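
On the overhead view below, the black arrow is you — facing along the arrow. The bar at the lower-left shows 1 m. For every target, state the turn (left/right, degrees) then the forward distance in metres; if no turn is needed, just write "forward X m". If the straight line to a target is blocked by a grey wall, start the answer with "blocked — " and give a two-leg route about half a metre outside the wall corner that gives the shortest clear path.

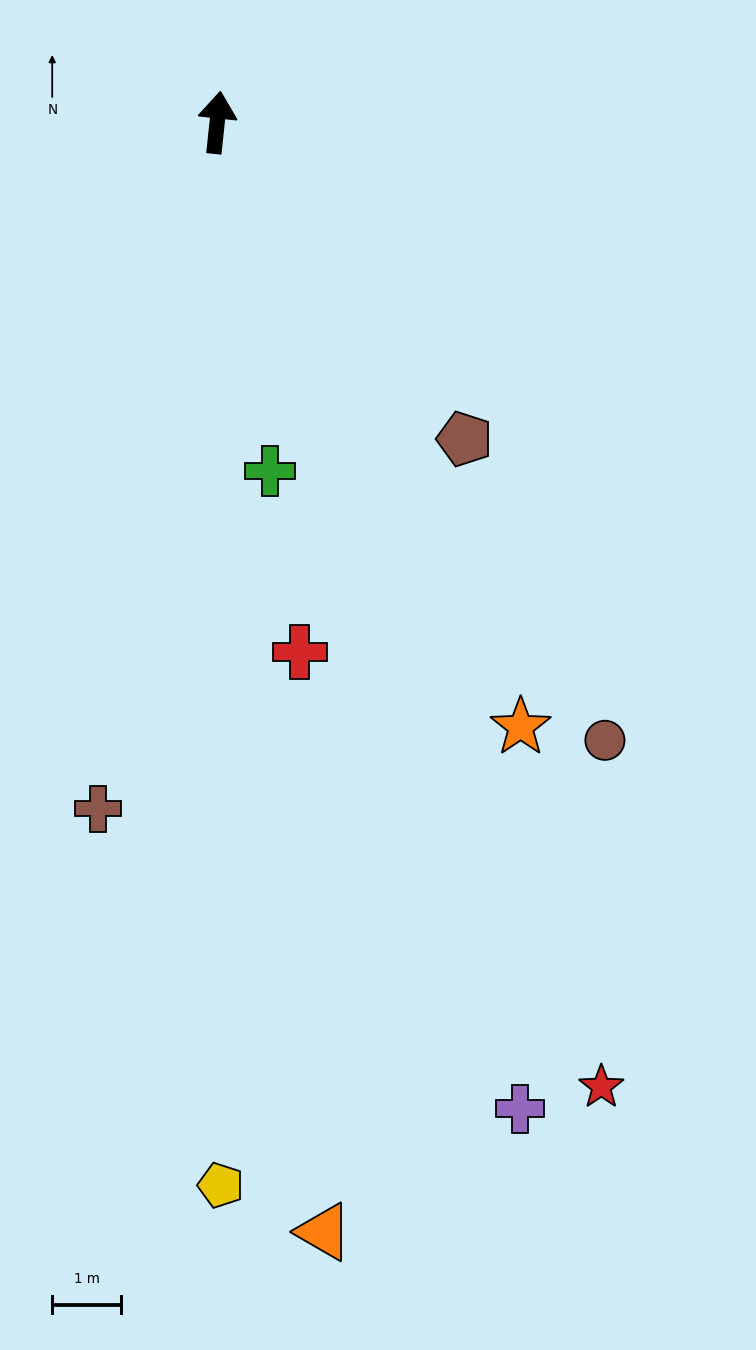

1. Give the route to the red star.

turn right 152°, forward 15.1 m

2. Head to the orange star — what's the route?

turn right 147°, forward 9.8 m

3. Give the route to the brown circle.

turn right 142°, forward 10.6 m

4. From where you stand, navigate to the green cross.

turn right 165°, forward 5.1 m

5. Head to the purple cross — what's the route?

turn right 157°, forward 15.0 m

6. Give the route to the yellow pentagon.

turn right 174°, forward 15.4 m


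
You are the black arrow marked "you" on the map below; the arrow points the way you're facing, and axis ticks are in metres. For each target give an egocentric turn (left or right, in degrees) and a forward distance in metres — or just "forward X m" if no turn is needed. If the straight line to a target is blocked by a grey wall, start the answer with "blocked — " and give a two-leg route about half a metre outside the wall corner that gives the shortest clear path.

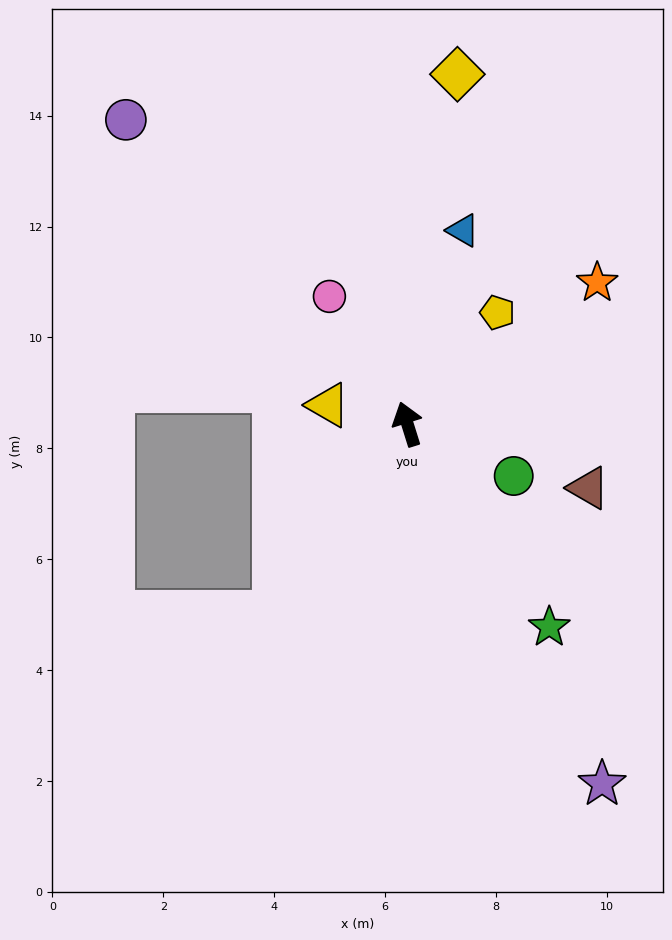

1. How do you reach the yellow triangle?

turn left 59°, forward 1.5 m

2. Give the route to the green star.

turn right 162°, forward 4.5 m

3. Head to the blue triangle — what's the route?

turn right 33°, forward 3.6 m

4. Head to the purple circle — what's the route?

turn left 25°, forward 7.5 m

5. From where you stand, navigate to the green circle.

turn right 133°, forward 2.1 m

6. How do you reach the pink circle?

turn left 14°, forward 2.7 m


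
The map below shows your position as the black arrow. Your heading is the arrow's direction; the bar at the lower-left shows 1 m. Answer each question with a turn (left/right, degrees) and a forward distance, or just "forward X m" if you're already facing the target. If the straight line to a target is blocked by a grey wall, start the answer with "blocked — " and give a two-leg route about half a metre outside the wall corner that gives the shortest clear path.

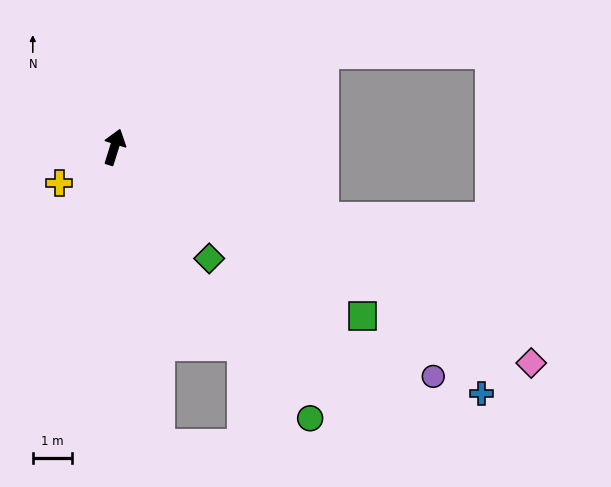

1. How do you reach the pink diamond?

turn right 100°, forward 12.0 m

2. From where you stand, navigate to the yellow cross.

turn left 141°, forward 1.7 m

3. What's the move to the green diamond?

turn right 122°, forward 3.7 m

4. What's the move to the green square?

turn right 107°, forward 7.7 m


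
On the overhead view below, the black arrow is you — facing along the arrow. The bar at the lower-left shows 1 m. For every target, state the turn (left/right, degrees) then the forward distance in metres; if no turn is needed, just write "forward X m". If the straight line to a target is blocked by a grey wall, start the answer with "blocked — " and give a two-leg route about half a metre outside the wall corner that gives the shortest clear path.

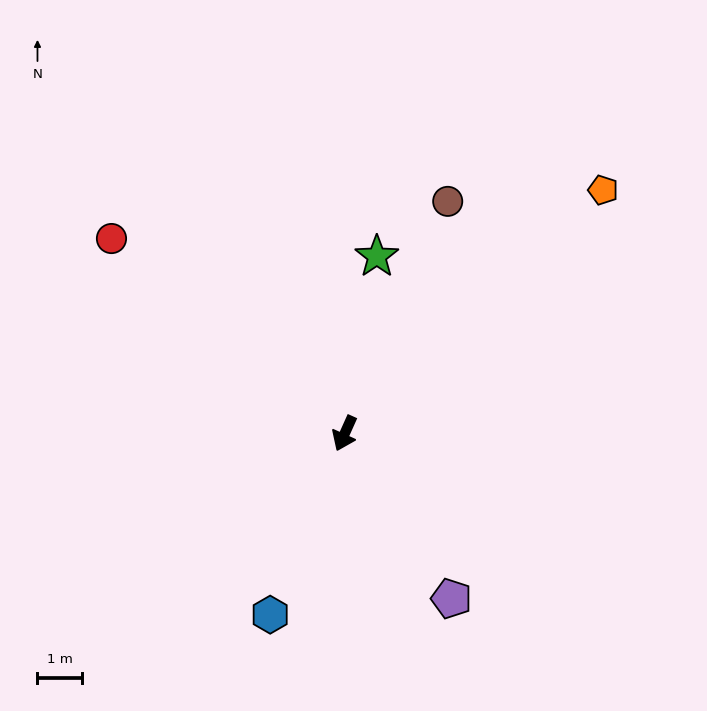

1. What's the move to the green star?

turn right 166°, forward 4.0 m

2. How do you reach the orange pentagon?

turn left 157°, forward 7.9 m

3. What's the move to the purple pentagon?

turn left 57°, forward 4.4 m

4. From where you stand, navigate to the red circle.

turn right 106°, forward 6.8 m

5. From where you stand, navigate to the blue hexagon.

forward 4.4 m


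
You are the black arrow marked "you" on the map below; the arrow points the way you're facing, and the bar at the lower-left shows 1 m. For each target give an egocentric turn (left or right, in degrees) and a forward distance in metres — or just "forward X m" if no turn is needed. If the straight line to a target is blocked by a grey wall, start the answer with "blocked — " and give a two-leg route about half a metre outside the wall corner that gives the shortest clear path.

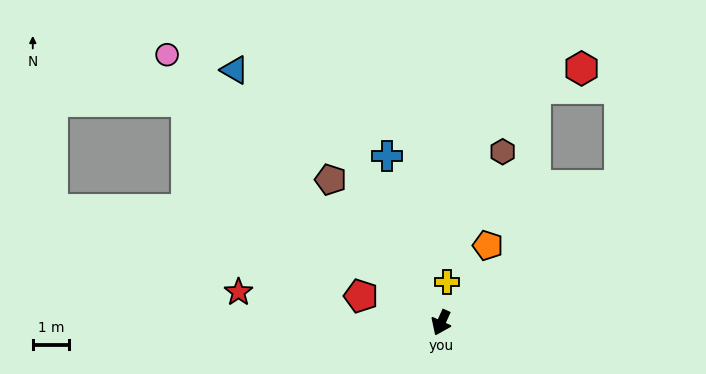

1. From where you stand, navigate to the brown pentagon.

turn right 118°, forward 5.0 m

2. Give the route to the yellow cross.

turn right 164°, forward 1.1 m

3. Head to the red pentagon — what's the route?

turn right 84°, forward 2.3 m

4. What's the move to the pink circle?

turn right 110°, forward 10.5 m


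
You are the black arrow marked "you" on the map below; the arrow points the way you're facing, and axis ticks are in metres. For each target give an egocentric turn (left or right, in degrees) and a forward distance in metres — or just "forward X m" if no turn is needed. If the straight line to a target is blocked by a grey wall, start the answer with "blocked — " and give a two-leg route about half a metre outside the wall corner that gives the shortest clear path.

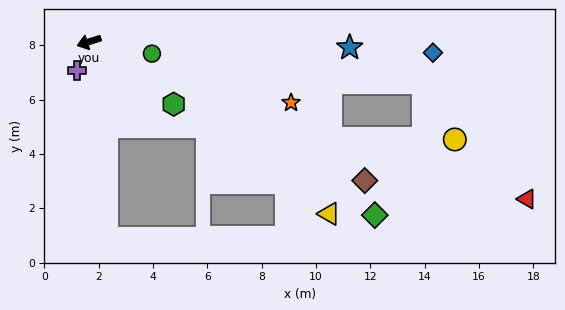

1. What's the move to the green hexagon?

turn left 126°, forward 3.9 m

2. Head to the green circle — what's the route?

turn left 151°, forward 2.4 m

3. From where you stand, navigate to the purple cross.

turn left 49°, forward 1.1 m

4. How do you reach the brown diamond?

turn left 135°, forward 11.4 m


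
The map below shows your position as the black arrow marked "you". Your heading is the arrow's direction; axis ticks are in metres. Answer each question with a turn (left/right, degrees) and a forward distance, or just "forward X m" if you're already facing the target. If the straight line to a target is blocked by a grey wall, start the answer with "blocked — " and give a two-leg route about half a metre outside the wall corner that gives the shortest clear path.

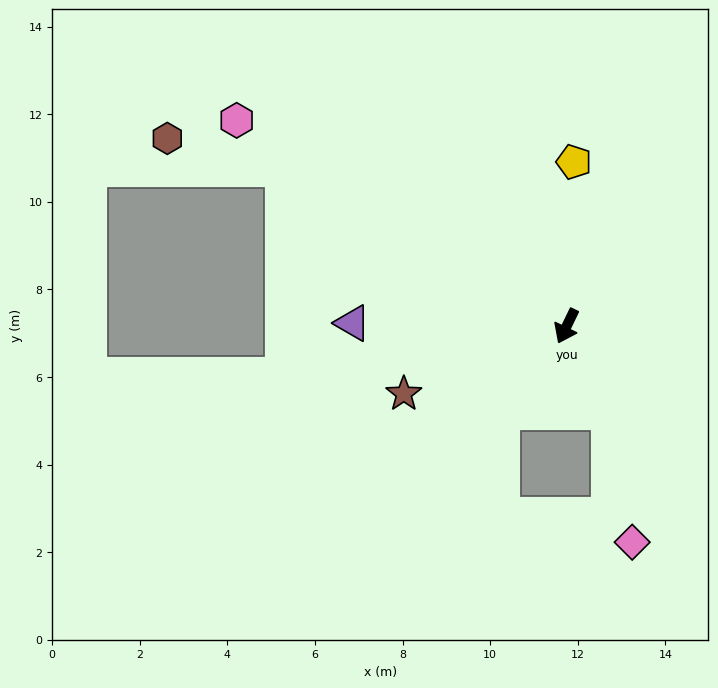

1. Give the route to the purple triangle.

turn right 65°, forward 4.9 m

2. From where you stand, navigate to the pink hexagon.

turn right 96°, forward 8.9 m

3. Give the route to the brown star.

turn right 42°, forward 4.0 m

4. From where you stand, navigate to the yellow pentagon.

turn right 157°, forward 3.8 m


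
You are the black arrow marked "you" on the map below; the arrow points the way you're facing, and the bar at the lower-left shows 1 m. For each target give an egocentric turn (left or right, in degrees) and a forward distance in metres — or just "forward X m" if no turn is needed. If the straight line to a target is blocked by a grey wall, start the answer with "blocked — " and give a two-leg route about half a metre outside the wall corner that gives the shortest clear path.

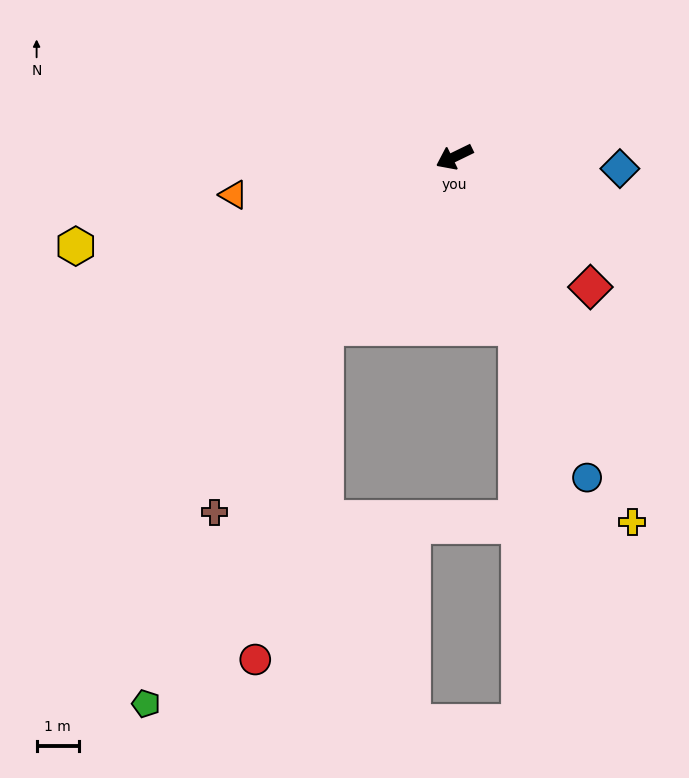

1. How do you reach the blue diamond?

turn left 150°, forward 3.9 m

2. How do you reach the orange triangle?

turn right 16°, forward 5.3 m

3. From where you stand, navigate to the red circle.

blocked — turn left 27°, forward 5.0 m, then turn left 25°, forward 8.0 m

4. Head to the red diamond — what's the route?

turn left 110°, forward 4.4 m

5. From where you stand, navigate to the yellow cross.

turn left 90°, forward 9.6 m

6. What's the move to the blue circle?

turn left 87°, forward 8.2 m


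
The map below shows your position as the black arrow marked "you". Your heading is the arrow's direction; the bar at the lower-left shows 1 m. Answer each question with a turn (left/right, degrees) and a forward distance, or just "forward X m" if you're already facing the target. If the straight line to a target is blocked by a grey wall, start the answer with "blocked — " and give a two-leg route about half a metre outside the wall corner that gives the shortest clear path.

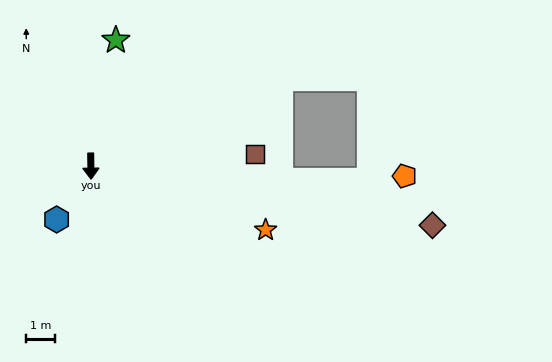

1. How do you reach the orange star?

turn left 69°, forward 6.4 m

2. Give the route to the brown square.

turn left 93°, forward 5.7 m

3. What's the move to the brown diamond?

turn left 79°, forward 12.0 m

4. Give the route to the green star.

turn left 168°, forward 4.4 m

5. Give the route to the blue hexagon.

turn right 34°, forward 2.2 m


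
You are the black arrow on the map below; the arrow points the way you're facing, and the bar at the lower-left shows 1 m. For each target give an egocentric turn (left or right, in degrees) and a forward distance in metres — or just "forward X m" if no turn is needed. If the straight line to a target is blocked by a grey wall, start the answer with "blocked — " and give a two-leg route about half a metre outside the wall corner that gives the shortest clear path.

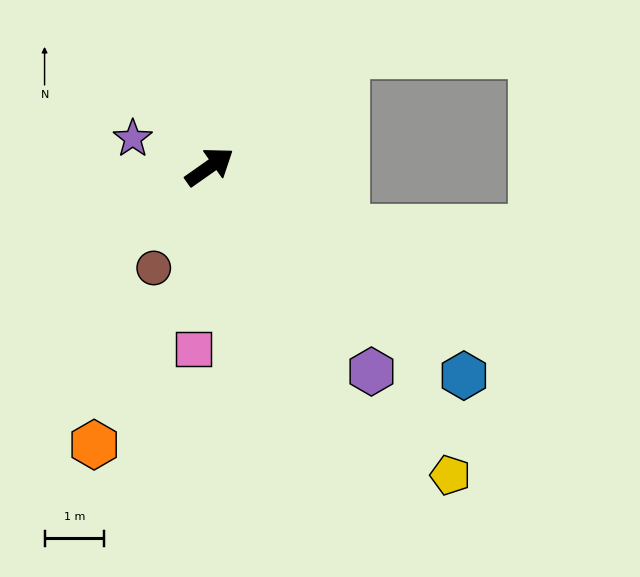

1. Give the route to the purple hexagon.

turn right 87°, forward 4.4 m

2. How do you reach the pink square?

turn right 130°, forward 3.1 m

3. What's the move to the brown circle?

turn right 154°, forward 1.9 m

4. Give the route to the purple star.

turn left 125°, forward 1.4 m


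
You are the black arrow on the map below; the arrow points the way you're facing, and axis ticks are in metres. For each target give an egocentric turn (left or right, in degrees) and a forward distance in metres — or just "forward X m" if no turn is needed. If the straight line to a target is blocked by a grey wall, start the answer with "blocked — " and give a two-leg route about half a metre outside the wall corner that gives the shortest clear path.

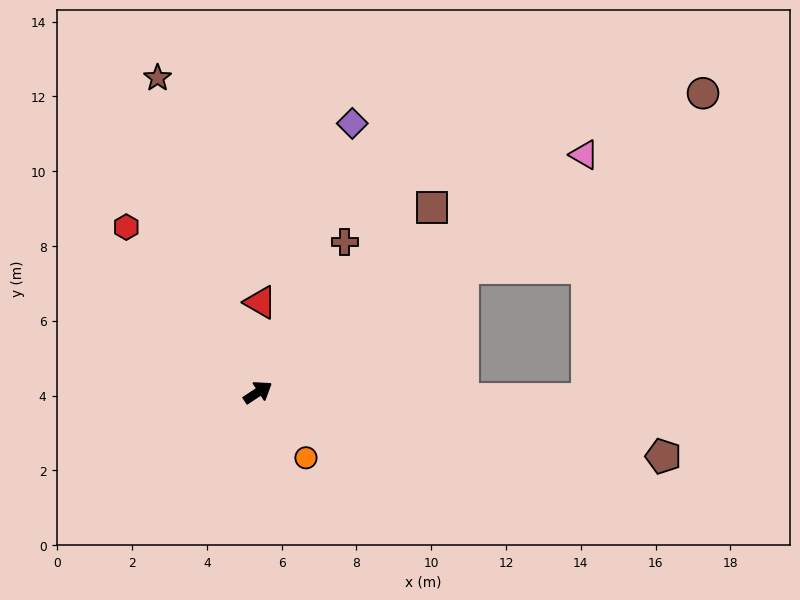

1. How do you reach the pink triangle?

turn left 3°, forward 10.8 m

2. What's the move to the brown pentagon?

turn right 42°, forward 11.0 m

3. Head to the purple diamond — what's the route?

turn left 37°, forward 7.6 m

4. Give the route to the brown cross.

turn left 27°, forward 4.6 m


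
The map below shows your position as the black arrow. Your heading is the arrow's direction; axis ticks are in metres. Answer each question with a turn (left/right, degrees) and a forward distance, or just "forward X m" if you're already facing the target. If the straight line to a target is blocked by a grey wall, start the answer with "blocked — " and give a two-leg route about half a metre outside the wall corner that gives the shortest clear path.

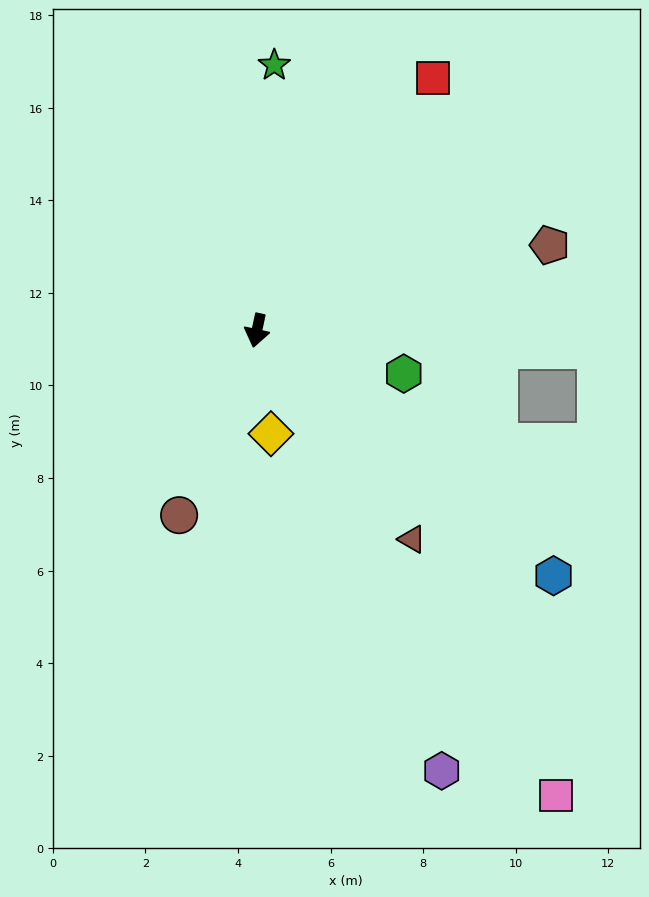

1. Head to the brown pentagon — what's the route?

turn left 118°, forward 6.6 m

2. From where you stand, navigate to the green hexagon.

turn left 86°, forward 3.3 m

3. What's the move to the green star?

turn right 172°, forward 5.7 m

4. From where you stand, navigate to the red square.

turn left 157°, forward 6.6 m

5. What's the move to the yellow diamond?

turn left 20°, forward 2.3 m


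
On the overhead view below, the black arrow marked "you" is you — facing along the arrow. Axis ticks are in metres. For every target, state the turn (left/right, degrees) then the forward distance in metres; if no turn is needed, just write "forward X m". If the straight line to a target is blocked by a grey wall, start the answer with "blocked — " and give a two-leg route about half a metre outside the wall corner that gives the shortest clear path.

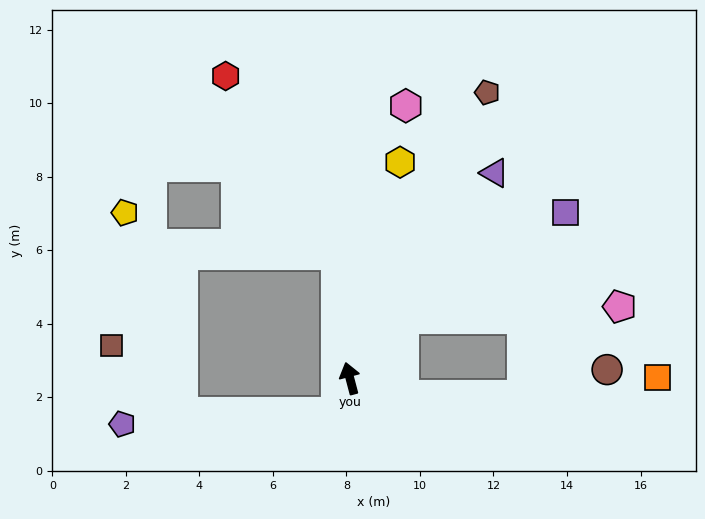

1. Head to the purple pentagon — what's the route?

blocked — turn left 144°, forward 1.0 m, then turn right 66°, forward 5.8 m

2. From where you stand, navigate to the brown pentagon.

turn right 40°, forward 8.6 m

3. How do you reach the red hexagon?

blocked — turn right 9°, forward 3.4 m, then turn left 26°, forward 5.7 m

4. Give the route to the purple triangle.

turn right 50°, forward 6.8 m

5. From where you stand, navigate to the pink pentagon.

blocked — turn right 56°, forward 2.2 m, then turn right 46°, forward 5.9 m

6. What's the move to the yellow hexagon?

turn right 28°, forward 6.0 m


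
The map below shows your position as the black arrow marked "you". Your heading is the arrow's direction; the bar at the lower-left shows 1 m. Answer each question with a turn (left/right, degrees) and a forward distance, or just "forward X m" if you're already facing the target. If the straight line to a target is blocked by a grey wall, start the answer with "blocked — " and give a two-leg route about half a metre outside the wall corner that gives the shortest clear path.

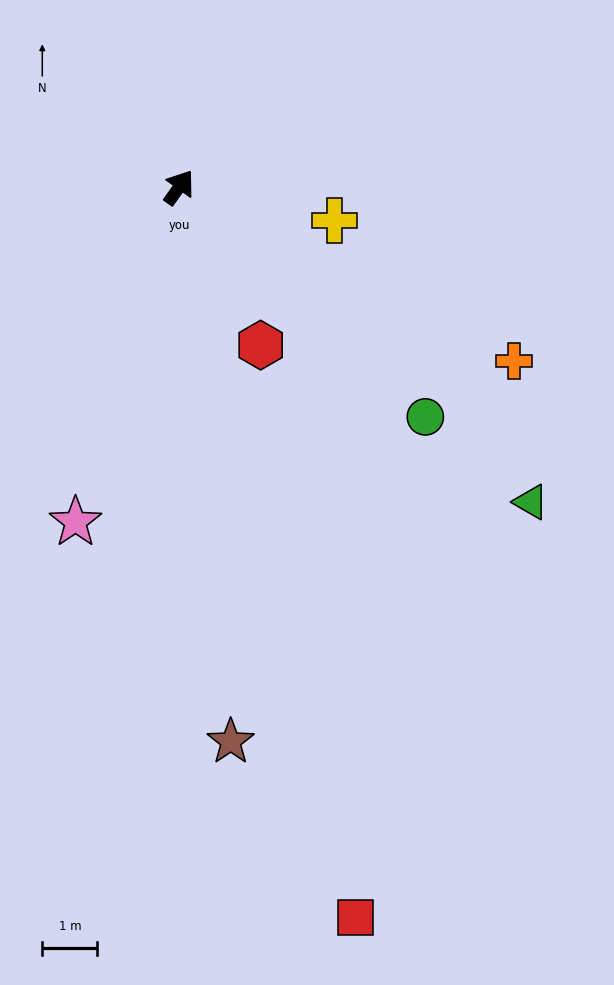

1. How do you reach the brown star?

turn right 139°, forward 10.1 m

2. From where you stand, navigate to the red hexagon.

turn right 117°, forward 3.2 m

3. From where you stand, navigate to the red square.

turn right 131°, forward 13.6 m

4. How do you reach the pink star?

turn right 162°, forward 6.4 m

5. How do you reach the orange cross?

turn right 82°, forward 6.9 m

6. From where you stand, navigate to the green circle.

turn right 98°, forward 6.1 m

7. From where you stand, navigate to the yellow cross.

turn right 67°, forward 2.9 m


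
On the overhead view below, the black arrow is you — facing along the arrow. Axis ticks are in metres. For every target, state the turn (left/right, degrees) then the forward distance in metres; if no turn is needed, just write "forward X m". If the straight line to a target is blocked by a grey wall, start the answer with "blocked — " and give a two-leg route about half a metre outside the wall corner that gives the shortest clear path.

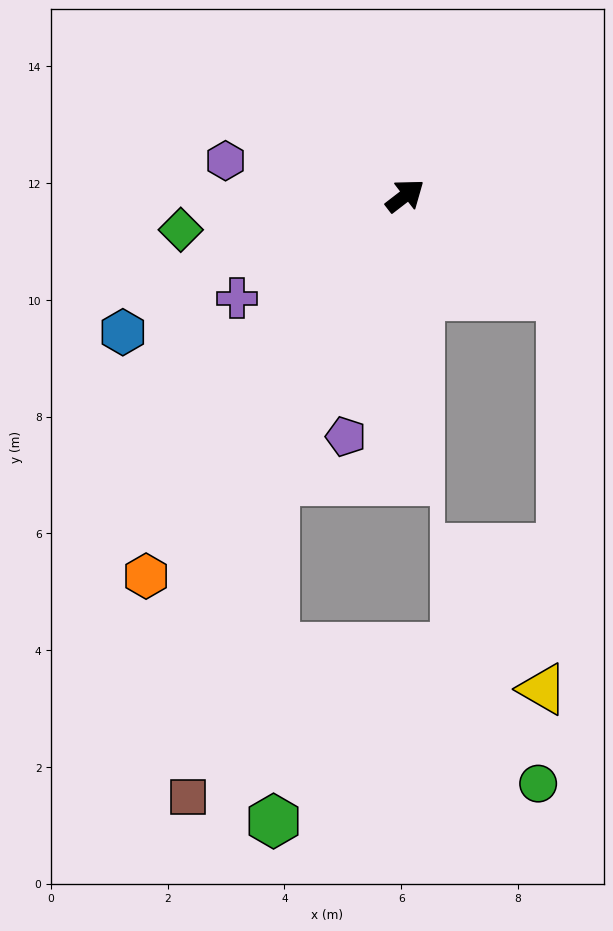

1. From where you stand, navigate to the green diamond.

turn left 151°, forward 3.9 m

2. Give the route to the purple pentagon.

turn right 141°, forward 4.3 m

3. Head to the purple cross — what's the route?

turn left 174°, forward 3.4 m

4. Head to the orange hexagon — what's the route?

turn right 162°, forward 7.9 m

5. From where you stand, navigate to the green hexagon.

blocked — turn right 152°, forward 5.4 m, then turn left 24°, forward 5.8 m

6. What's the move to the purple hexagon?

turn left 131°, forward 3.1 m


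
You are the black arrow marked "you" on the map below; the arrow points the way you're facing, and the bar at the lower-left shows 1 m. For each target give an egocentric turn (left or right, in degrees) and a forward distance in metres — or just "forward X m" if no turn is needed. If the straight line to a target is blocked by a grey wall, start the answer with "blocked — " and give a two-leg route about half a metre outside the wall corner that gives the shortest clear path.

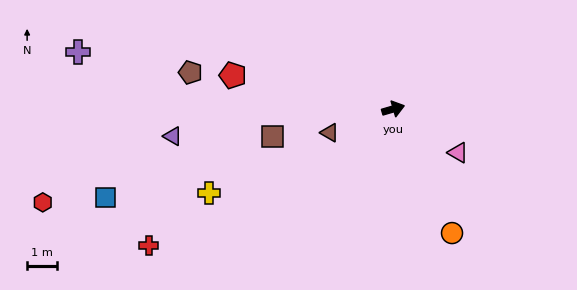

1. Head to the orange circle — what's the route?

turn right 81°, forward 4.6 m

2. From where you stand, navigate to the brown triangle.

turn right 176°, forward 2.3 m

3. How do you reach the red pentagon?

turn left 152°, forward 5.4 m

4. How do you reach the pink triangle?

turn right 50°, forward 2.6 m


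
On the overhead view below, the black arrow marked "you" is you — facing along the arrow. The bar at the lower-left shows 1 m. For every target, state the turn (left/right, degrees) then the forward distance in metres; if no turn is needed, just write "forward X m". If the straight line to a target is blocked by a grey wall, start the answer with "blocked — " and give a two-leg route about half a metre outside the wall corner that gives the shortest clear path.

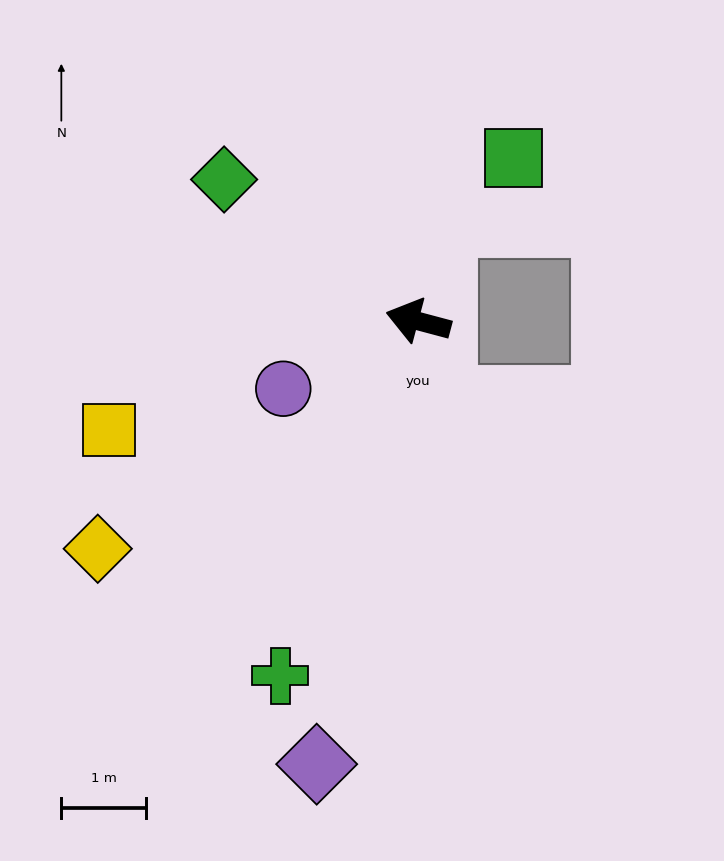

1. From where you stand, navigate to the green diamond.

turn right 21°, forward 2.8 m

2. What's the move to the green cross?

turn left 84°, forward 4.5 m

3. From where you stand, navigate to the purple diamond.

turn left 92°, forward 5.4 m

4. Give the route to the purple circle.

turn left 41°, forward 1.8 m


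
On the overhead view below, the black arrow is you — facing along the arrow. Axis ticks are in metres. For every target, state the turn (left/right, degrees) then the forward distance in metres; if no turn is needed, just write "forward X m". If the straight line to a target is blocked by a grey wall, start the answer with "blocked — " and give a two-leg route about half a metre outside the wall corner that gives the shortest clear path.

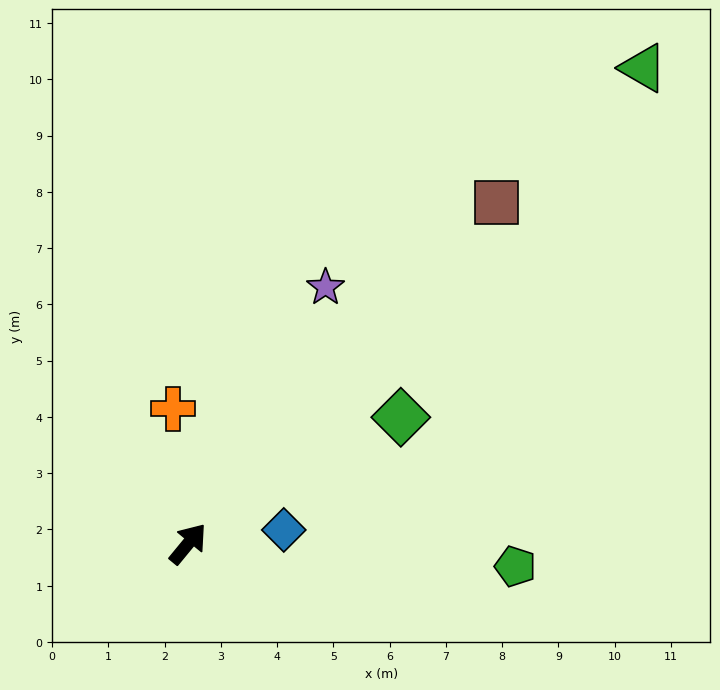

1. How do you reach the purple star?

turn left 11°, forward 5.2 m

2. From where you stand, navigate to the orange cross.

turn left 46°, forward 2.4 m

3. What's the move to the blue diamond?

turn right 42°, forward 1.7 m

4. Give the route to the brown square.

turn right 3°, forward 8.2 m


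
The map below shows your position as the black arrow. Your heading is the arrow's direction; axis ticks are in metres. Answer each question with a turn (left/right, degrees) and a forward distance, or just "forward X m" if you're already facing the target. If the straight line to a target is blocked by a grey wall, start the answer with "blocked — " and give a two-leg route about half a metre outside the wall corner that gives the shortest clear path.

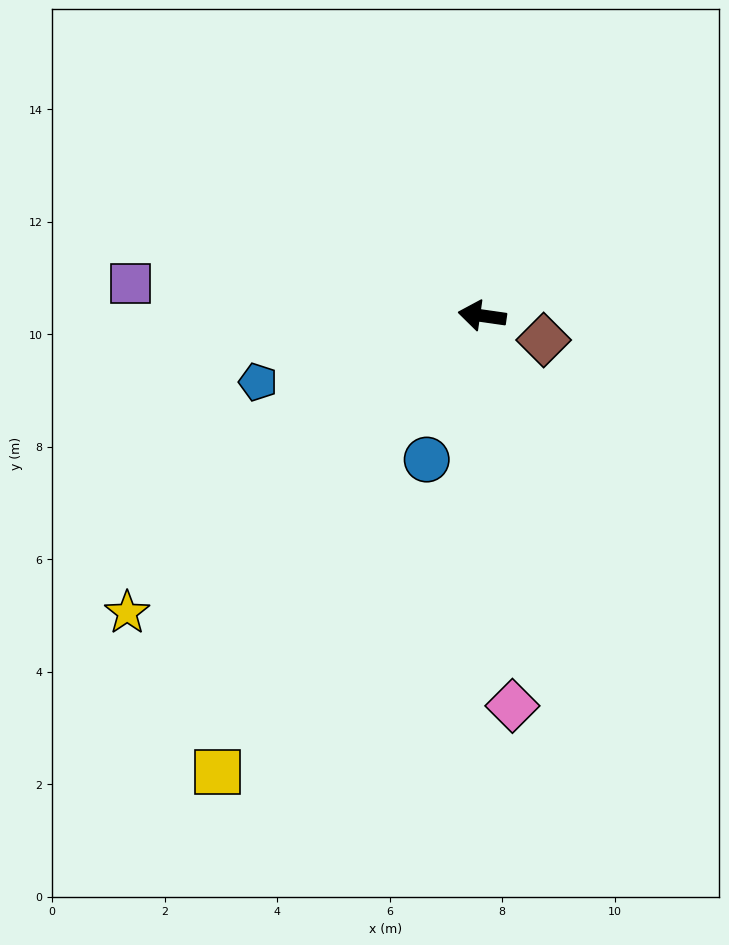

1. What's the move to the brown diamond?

turn left 167°, forward 1.2 m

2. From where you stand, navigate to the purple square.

turn left 3°, forward 6.3 m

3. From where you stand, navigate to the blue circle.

turn left 77°, forward 2.7 m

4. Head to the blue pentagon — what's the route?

turn left 25°, forward 4.2 m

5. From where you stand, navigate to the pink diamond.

turn left 103°, forward 7.0 m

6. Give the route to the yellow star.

turn left 48°, forward 8.2 m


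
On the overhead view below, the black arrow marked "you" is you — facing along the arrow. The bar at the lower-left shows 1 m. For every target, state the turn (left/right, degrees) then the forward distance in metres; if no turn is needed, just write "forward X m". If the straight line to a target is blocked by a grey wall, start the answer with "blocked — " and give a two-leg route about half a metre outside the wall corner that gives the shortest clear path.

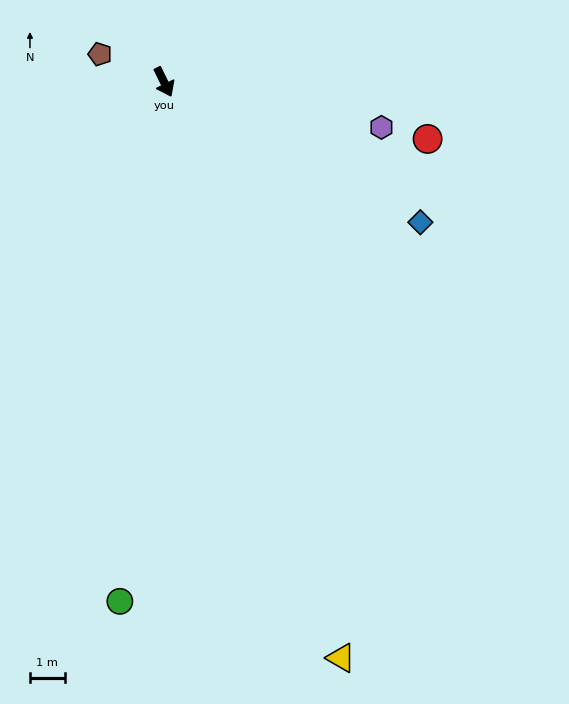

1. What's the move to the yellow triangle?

turn right 9°, forward 17.3 m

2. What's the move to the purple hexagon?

turn left 52°, forward 6.4 m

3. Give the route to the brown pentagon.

turn right 140°, forward 2.0 m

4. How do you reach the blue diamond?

turn left 35°, forward 8.4 m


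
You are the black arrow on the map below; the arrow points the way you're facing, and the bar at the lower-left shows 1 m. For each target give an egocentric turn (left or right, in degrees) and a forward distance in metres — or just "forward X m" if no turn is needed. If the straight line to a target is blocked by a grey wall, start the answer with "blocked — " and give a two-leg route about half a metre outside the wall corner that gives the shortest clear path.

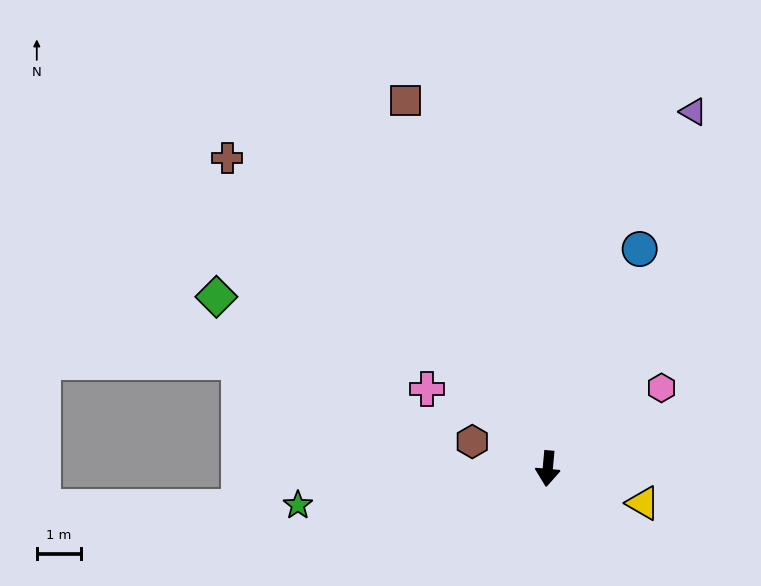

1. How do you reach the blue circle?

turn left 162°, forward 5.4 m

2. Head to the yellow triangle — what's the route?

turn left 75°, forward 2.3 m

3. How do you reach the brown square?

turn right 154°, forward 9.0 m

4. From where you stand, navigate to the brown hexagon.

turn right 105°, forward 1.8 m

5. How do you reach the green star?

turn right 77°, forward 5.8 m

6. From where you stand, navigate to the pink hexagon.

turn left 130°, forward 3.2 m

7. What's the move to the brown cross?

turn right 129°, forward 10.2 m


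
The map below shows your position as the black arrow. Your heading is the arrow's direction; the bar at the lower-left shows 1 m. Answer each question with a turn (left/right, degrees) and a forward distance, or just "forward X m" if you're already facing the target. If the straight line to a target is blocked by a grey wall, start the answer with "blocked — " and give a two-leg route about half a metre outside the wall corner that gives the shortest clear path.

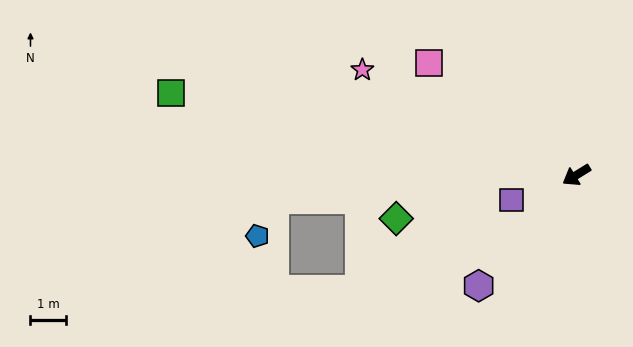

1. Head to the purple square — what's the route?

turn right 11°, forward 2.0 m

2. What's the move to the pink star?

turn right 58°, forward 6.8 m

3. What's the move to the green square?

turn right 43°, forward 11.8 m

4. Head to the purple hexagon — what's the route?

turn left 17°, forward 4.2 m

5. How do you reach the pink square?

turn right 69°, forward 5.3 m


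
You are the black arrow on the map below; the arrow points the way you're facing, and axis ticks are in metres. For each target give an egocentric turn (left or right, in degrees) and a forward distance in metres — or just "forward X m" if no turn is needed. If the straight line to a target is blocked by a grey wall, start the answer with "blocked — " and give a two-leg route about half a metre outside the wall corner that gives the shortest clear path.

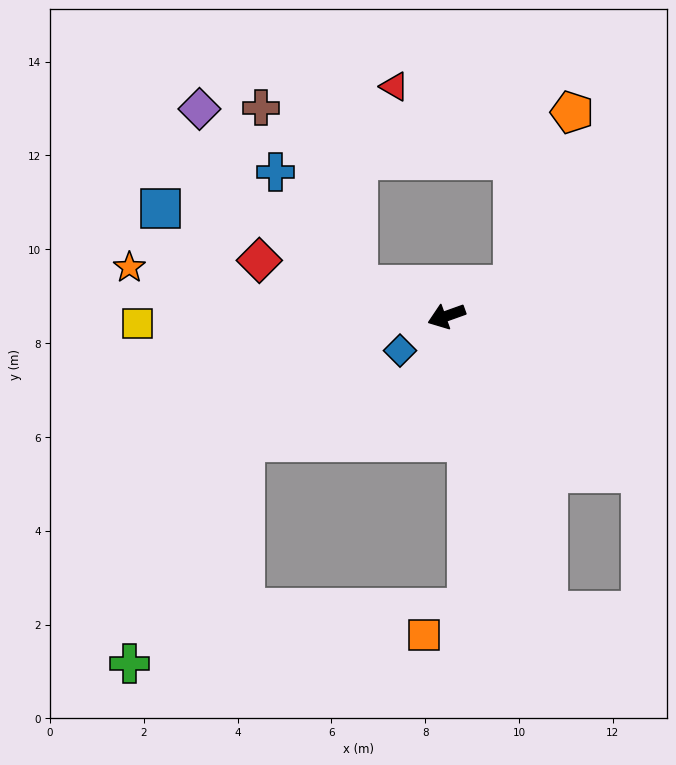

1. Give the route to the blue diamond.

turn left 17°, forward 1.2 m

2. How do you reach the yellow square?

turn right 18°, forward 6.6 m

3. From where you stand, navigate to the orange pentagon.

blocked — turn right 175°, forward 1.6 m, then turn left 46°, forward 3.9 m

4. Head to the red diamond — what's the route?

turn right 36°, forward 4.2 m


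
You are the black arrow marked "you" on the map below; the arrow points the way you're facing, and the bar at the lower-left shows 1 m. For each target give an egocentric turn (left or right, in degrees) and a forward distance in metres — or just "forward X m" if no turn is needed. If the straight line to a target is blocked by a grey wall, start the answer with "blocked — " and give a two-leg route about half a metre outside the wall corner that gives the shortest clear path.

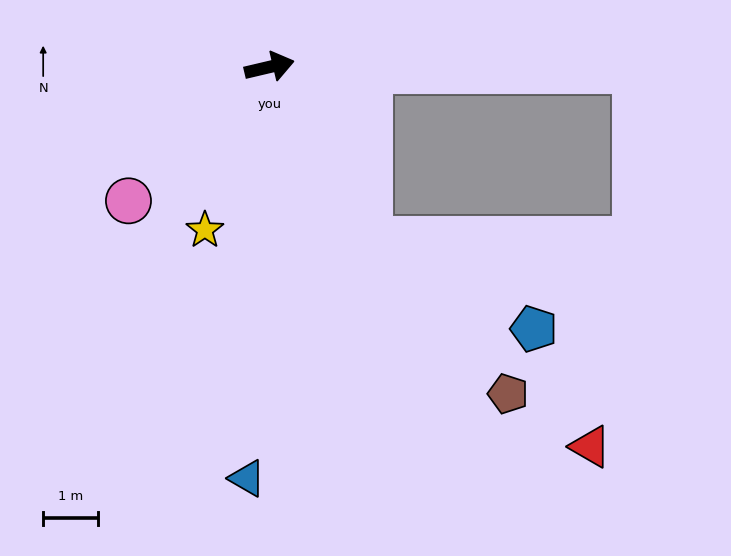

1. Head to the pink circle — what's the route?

turn right 150°, forward 3.6 m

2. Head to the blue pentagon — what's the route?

blocked — turn right 73°, forward 3.6 m, then turn left 31°, forward 3.4 m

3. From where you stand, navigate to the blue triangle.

turn right 106°, forward 7.5 m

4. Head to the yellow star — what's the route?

turn right 125°, forward 3.2 m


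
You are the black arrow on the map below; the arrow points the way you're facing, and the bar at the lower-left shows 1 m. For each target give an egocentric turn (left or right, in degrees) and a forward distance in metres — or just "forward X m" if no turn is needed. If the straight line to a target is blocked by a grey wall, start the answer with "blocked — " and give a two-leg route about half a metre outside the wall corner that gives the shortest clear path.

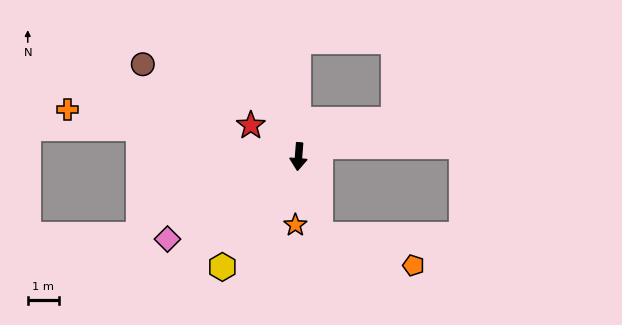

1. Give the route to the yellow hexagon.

turn right 30°, forward 4.3 m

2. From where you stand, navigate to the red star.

turn right 119°, forward 1.8 m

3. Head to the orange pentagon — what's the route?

blocked — turn left 20°, forward 2.6 m, then turn left 56°, forward 3.2 m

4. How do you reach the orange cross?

turn right 97°, forward 7.6 m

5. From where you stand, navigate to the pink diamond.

turn right 53°, forward 5.0 m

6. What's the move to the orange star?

forward 2.2 m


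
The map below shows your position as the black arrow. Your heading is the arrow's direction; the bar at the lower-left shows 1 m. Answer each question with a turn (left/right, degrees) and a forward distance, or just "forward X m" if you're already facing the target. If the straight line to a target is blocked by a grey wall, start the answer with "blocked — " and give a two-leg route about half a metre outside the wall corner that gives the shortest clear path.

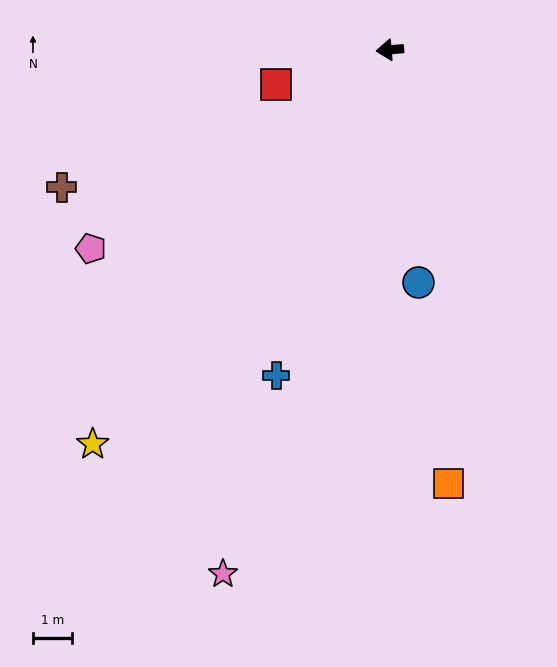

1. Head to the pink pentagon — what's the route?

turn left 29°, forward 9.2 m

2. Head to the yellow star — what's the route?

turn left 48°, forward 12.7 m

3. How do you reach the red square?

turn left 12°, forward 3.1 m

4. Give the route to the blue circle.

turn left 92°, forward 6.0 m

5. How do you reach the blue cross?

turn left 66°, forward 8.8 m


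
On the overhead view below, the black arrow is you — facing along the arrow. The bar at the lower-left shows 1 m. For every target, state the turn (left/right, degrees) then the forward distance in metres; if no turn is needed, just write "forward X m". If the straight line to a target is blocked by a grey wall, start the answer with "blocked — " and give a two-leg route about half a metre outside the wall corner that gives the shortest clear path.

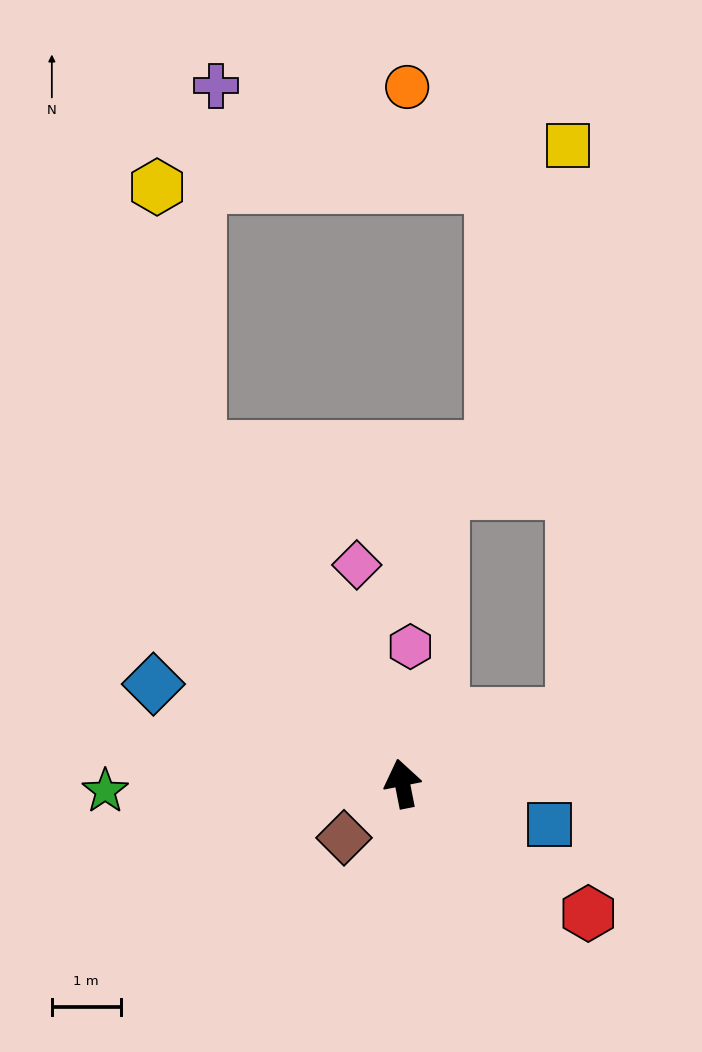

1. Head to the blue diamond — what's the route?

turn left 57°, forward 3.9 m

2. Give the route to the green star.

turn left 80°, forward 4.3 m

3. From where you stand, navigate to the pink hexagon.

turn right 15°, forward 2.0 m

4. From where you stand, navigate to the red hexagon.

turn right 136°, forward 3.3 m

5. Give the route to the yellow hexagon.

blocked — turn left 20°, forward 5.7 m, then turn right 22°, forward 3.9 m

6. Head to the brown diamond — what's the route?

turn left 122°, forward 1.2 m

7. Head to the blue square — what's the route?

turn right 117°, forward 2.2 m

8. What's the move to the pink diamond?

forward 3.2 m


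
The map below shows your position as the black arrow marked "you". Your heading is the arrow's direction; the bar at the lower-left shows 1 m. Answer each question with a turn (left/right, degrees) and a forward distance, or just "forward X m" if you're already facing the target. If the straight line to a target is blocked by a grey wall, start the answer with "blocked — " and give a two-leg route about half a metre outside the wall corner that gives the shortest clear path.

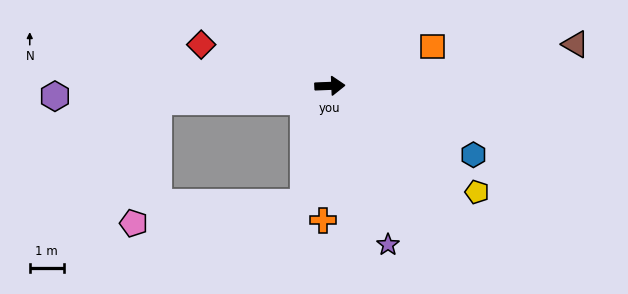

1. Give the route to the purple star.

turn right 72°, forward 5.0 m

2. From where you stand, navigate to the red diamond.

turn left 160°, forward 4.0 m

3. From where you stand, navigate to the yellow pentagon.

turn right 38°, forward 5.3 m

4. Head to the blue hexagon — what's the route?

turn right 28°, forward 4.7 m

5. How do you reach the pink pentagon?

blocked — turn right 105°, forward 3.5 m, then turn right 70°, forward 5.0 m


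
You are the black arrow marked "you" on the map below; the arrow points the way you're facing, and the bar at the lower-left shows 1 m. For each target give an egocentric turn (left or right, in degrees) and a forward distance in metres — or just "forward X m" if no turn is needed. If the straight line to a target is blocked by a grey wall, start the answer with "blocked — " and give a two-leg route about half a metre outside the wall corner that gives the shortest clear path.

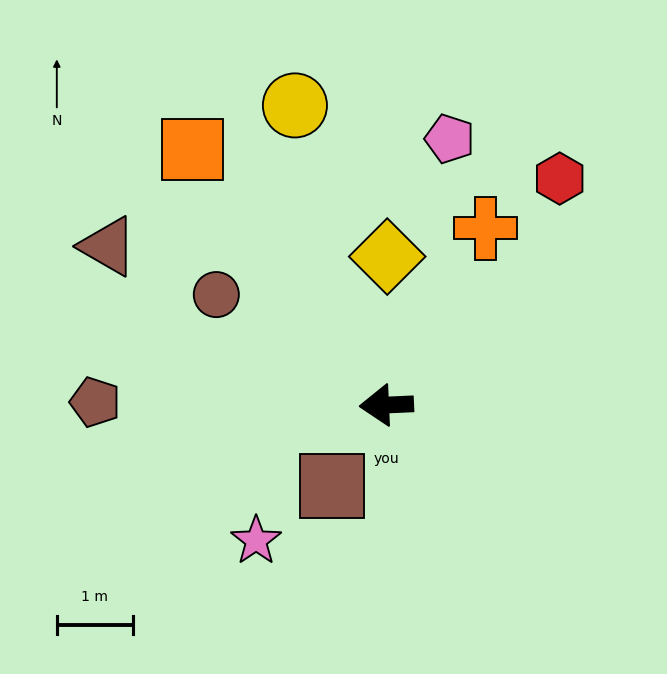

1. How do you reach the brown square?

turn left 53°, forward 1.3 m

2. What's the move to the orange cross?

turn right 122°, forward 2.7 m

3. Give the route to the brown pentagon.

turn right 3°, forward 3.8 m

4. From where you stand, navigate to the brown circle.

turn right 36°, forward 2.7 m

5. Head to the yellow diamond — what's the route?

turn right 93°, forward 2.0 m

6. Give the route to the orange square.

turn right 55°, forward 4.2 m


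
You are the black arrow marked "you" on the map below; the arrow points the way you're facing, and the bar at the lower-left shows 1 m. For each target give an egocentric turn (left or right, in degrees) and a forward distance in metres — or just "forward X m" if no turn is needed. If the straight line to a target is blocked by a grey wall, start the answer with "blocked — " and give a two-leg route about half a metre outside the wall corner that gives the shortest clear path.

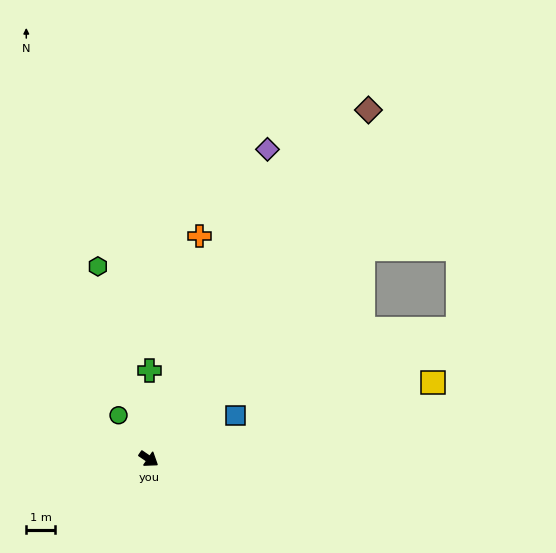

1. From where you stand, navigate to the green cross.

turn left 124°, forward 3.1 m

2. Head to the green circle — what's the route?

turn left 159°, forward 1.8 m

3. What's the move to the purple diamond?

turn left 103°, forward 11.5 m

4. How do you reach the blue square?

turn left 61°, forward 3.4 m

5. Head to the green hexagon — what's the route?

turn left 139°, forward 6.9 m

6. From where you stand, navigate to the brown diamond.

turn left 92°, forward 14.4 m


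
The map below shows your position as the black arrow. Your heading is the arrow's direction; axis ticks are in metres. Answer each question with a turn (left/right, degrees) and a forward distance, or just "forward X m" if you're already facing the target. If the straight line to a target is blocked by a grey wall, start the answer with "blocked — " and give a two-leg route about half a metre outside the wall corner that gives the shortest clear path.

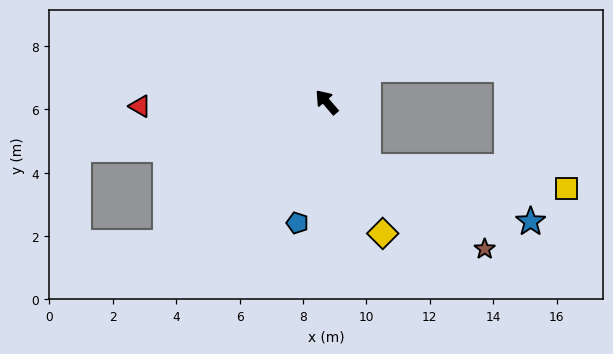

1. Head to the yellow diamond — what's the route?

turn left 162°, forward 4.5 m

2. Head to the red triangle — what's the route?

turn left 51°, forward 5.9 m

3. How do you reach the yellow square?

blocked — turn left 172°, forward 2.4 m, then turn left 51°, forward 6.3 m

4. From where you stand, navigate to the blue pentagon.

turn left 126°, forward 3.9 m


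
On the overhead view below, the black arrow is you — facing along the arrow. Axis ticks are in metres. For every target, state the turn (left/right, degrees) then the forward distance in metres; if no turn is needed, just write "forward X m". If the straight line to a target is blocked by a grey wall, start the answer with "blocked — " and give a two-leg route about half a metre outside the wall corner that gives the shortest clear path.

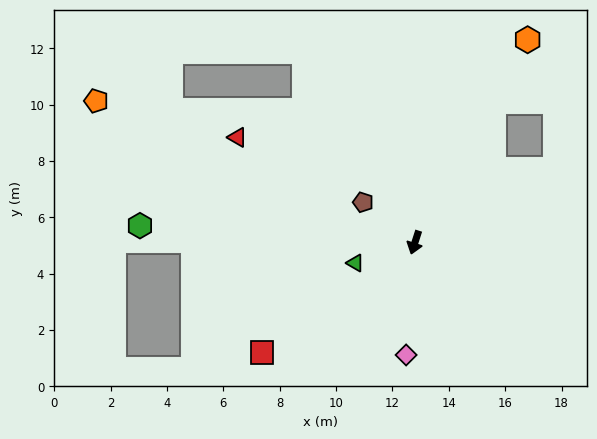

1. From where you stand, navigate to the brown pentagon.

turn right 110°, forward 2.3 m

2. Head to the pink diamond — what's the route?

turn left 13°, forward 4.0 m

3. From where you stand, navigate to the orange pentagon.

turn right 96°, forward 12.4 m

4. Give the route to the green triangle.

turn right 53°, forward 2.2 m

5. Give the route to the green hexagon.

turn right 76°, forward 9.8 m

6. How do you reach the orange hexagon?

turn left 169°, forward 8.2 m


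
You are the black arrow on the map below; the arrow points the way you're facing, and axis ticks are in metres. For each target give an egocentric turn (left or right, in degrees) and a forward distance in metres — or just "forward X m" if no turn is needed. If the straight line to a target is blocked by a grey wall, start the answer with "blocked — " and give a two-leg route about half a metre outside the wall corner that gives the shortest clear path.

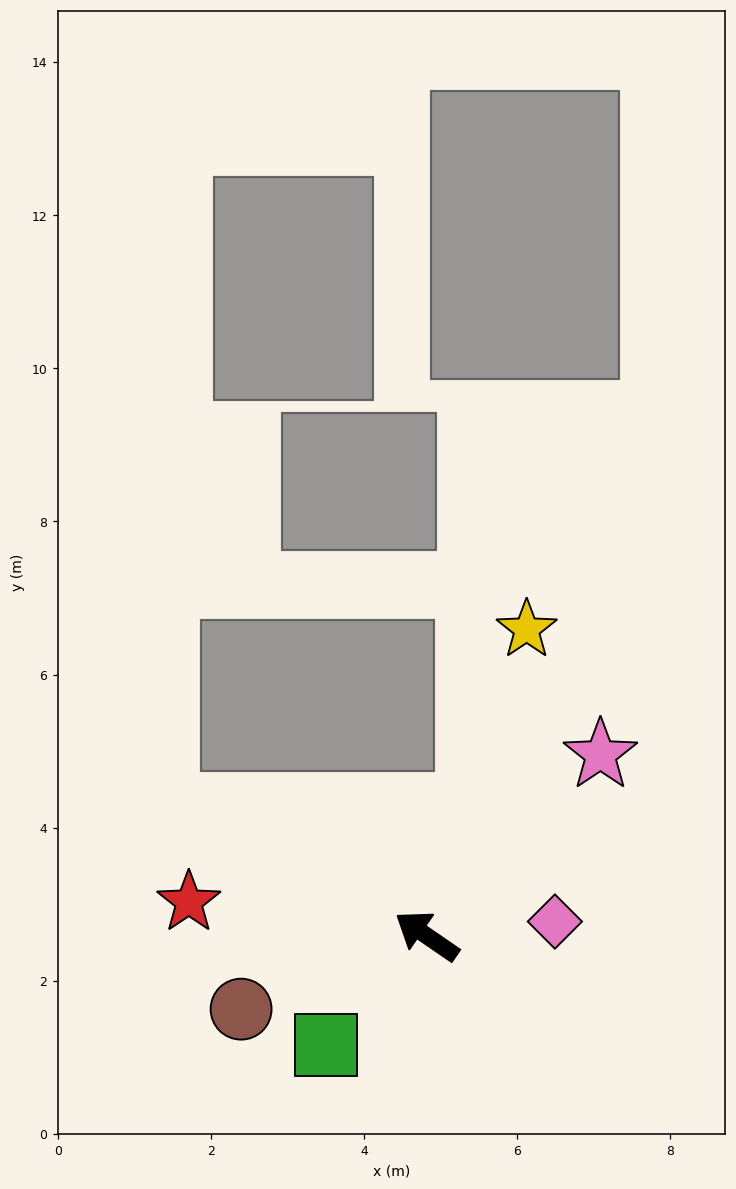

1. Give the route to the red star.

turn left 26°, forward 3.1 m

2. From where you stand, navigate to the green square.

turn left 82°, forward 1.9 m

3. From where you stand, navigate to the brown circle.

turn left 56°, forward 2.6 m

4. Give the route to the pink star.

turn right 99°, forward 3.3 m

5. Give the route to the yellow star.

turn right 74°, forward 4.2 m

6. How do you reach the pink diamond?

turn right 139°, forward 1.7 m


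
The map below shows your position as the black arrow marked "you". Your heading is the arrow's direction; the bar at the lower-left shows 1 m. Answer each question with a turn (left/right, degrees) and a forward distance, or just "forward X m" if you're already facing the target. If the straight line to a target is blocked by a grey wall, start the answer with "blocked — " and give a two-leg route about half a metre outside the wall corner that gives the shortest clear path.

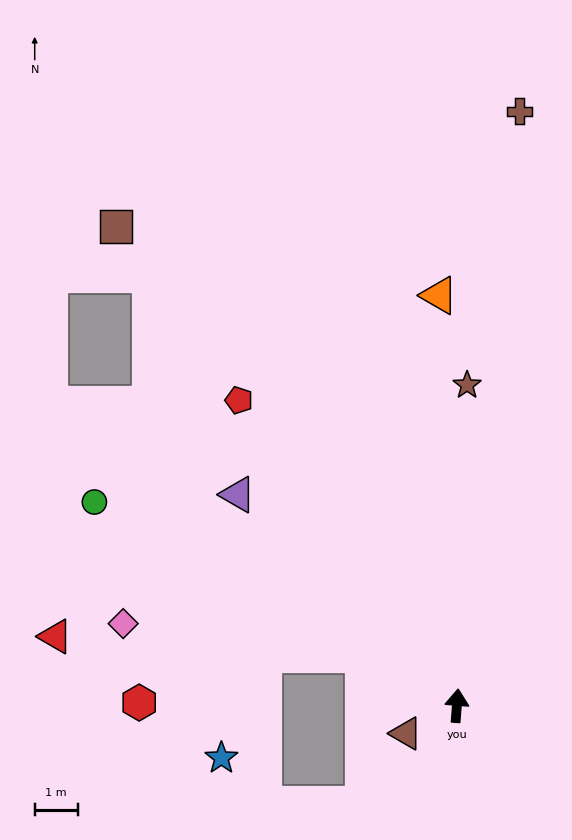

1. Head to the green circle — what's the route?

turn left 65°, forward 9.7 m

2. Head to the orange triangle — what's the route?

turn left 7°, forward 9.6 m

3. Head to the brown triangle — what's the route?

turn left 123°, forward 1.4 m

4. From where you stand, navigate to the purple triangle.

turn left 50°, forward 7.1 m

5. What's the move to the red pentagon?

turn left 40°, forward 8.8 m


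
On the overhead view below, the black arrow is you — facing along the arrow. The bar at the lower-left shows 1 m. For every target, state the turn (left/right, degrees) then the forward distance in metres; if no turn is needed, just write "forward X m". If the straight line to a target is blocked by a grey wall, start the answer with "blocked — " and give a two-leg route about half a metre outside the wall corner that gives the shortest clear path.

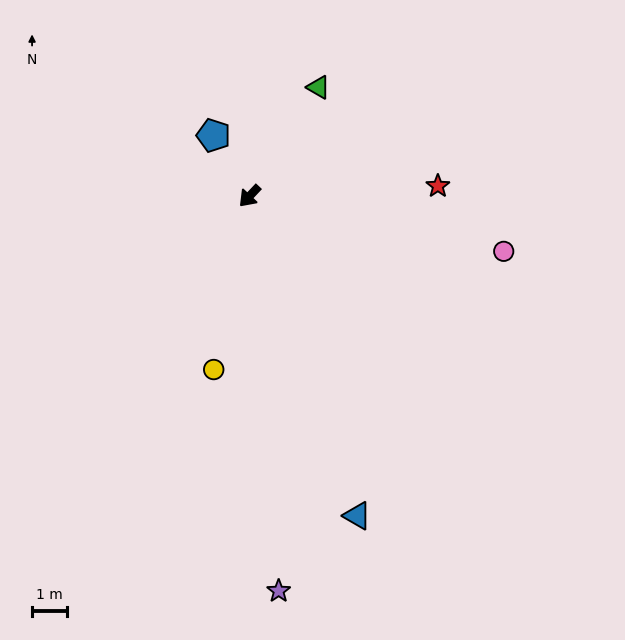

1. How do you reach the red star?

turn left 136°, forward 5.4 m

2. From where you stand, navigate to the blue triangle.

turn left 62°, forward 9.6 m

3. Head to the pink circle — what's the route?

turn left 121°, forward 7.4 m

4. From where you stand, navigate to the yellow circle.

turn left 32°, forward 5.1 m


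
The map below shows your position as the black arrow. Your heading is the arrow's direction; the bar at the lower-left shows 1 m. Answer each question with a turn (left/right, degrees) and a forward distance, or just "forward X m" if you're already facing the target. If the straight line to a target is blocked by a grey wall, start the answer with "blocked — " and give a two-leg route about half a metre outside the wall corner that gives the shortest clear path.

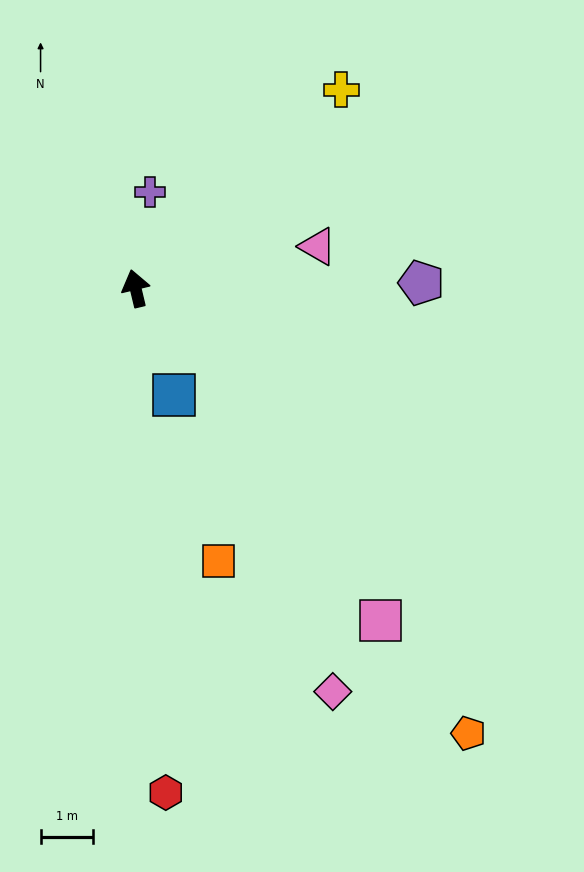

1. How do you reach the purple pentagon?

turn right 102°, forward 5.5 m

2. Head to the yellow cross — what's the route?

turn right 59°, forward 5.5 m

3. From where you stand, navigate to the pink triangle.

turn right 90°, forward 3.6 m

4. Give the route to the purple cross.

turn right 22°, forward 1.9 m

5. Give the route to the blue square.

turn right 174°, forward 2.2 m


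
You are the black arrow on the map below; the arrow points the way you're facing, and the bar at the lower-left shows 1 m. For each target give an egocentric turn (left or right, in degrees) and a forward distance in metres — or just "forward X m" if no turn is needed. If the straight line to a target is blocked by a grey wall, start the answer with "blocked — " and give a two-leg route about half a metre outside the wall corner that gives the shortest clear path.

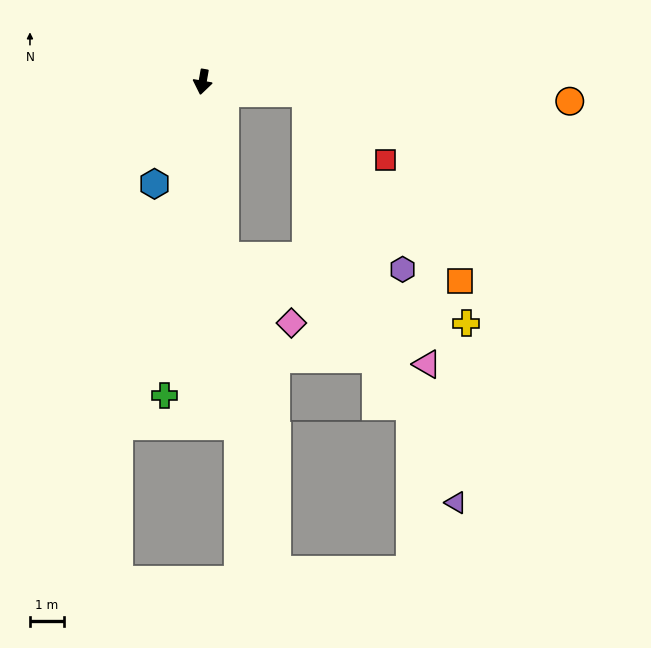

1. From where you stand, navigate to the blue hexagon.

turn right 15°, forward 3.3 m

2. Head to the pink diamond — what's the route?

blocked — turn left 17°, forward 5.2 m, then turn left 38°, forward 2.8 m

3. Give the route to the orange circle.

turn left 97°, forward 10.8 m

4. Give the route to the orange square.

blocked — turn left 94°, forward 3.1 m, then turn right 45°, forward 7.1 m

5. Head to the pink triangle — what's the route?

blocked — turn left 17°, forward 5.2 m, then turn left 55°, forward 6.7 m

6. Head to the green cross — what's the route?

turn left 3°, forward 9.3 m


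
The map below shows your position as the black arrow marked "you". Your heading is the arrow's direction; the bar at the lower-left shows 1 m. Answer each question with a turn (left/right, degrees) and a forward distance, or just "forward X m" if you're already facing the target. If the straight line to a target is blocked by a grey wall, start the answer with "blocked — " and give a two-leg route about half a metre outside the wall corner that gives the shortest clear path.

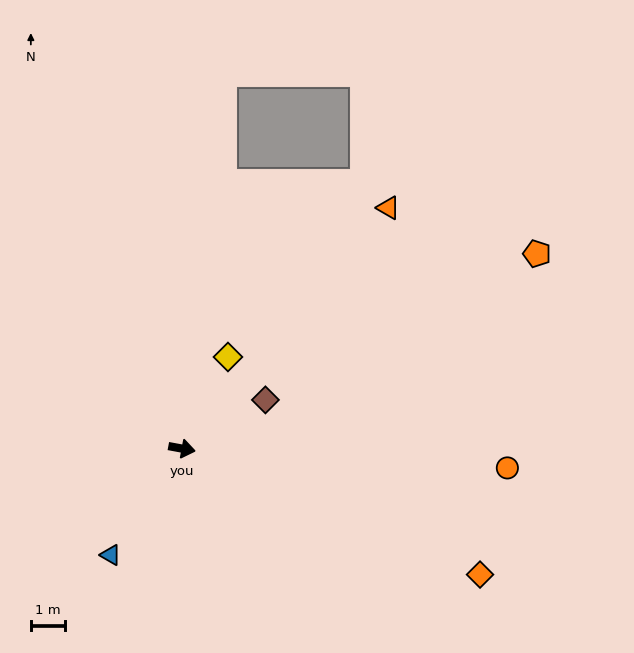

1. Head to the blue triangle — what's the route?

turn right 113°, forward 3.8 m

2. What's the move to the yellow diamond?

turn left 74°, forward 3.0 m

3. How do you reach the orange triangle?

turn left 60°, forward 9.4 m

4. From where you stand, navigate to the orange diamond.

turn right 12°, forward 9.6 m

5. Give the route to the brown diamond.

turn left 41°, forward 2.9 m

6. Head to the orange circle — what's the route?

turn left 7°, forward 9.7 m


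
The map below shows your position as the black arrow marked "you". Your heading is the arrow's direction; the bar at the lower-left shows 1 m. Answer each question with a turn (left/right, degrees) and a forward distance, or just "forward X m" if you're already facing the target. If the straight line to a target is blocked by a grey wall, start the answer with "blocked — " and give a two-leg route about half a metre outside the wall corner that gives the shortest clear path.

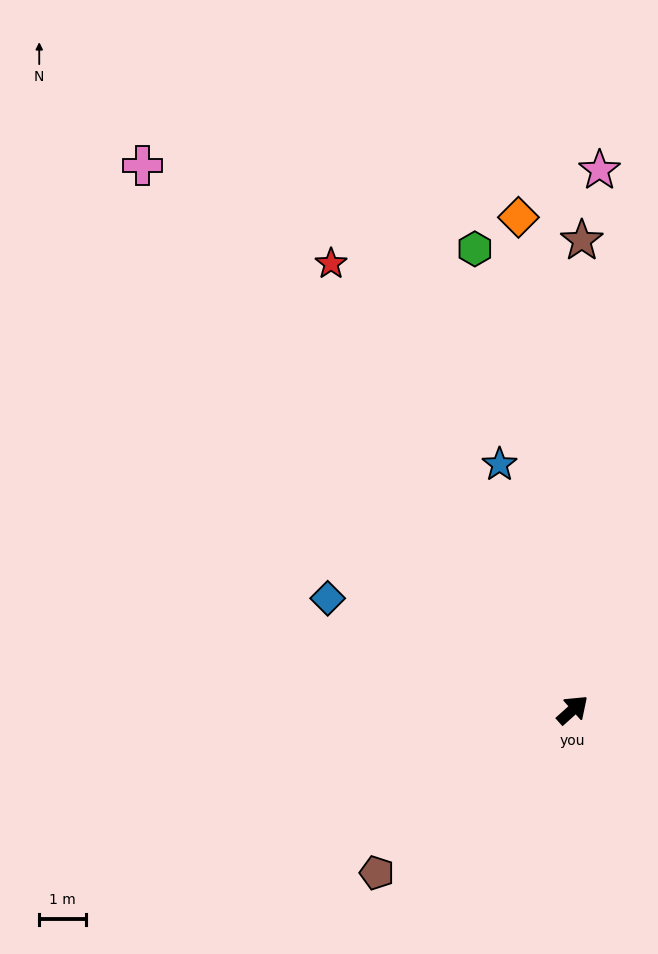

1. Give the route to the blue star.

turn left 65°, forward 5.5 m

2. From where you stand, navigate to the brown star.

turn left 47°, forward 10.0 m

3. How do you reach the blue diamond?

turn left 114°, forward 5.7 m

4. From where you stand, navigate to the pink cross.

turn left 86°, forward 14.8 m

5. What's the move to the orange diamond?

turn left 54°, forward 10.6 m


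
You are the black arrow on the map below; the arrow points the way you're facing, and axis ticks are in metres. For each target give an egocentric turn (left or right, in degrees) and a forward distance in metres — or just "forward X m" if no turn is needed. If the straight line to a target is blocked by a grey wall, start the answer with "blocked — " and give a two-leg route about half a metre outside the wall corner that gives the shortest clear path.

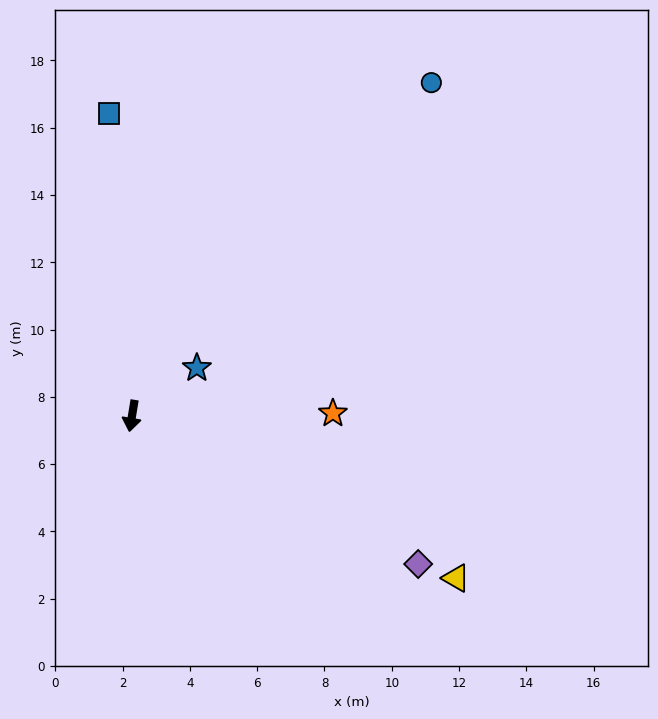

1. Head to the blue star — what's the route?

turn left 136°, forward 2.4 m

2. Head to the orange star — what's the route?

turn left 100°, forward 6.0 m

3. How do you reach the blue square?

turn right 166°, forward 9.0 m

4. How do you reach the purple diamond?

turn left 72°, forward 9.6 m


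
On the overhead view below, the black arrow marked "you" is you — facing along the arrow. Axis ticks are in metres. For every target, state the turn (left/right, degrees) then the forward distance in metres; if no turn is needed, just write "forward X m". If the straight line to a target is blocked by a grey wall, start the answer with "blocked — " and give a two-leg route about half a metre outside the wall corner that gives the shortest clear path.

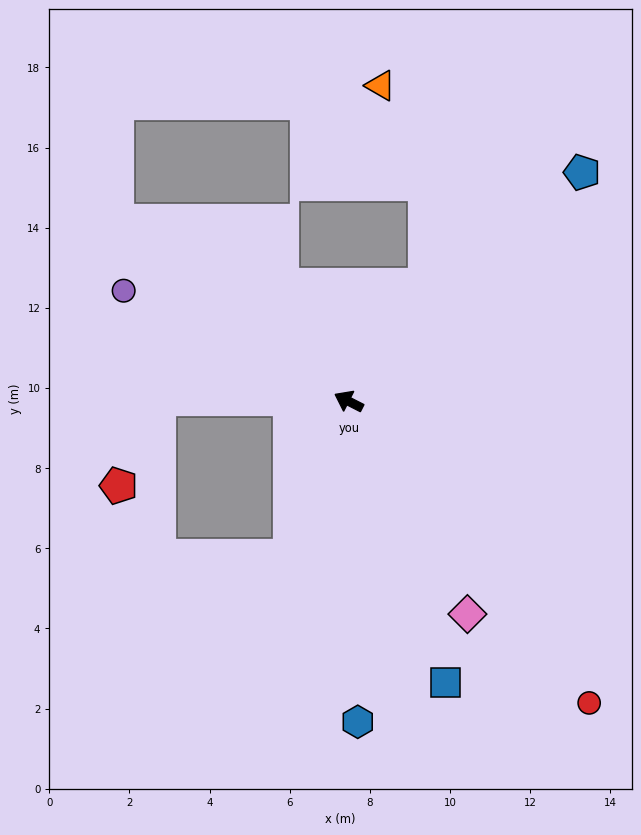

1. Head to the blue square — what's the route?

turn left 136°, forward 7.4 m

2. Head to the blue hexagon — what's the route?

turn left 119°, forward 8.0 m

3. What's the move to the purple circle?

forward 6.3 m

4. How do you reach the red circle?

turn left 156°, forward 9.6 m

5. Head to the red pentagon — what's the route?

blocked — turn left 26°, forward 4.7 m, then turn left 66°, forward 2.4 m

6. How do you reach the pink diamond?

turn left 146°, forward 6.1 m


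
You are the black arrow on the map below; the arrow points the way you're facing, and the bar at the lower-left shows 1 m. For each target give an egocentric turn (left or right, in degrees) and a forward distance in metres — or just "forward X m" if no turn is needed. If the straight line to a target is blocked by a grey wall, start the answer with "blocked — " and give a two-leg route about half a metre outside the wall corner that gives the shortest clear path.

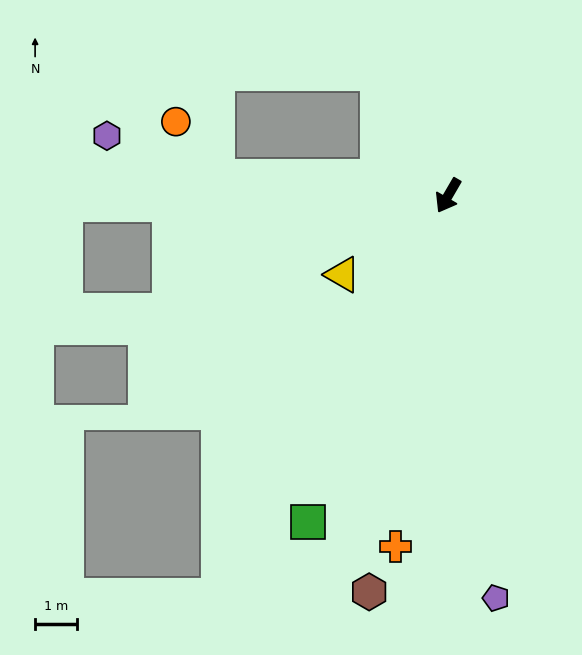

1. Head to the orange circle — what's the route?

blocked — turn right 64°, forward 5.6 m, then turn right 49°, forward 1.7 m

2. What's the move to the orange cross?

turn left 22°, forward 8.5 m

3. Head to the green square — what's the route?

turn left 7°, forward 8.5 m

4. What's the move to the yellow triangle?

turn right 23°, forward 3.2 m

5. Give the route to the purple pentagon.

turn left 37°, forward 9.7 m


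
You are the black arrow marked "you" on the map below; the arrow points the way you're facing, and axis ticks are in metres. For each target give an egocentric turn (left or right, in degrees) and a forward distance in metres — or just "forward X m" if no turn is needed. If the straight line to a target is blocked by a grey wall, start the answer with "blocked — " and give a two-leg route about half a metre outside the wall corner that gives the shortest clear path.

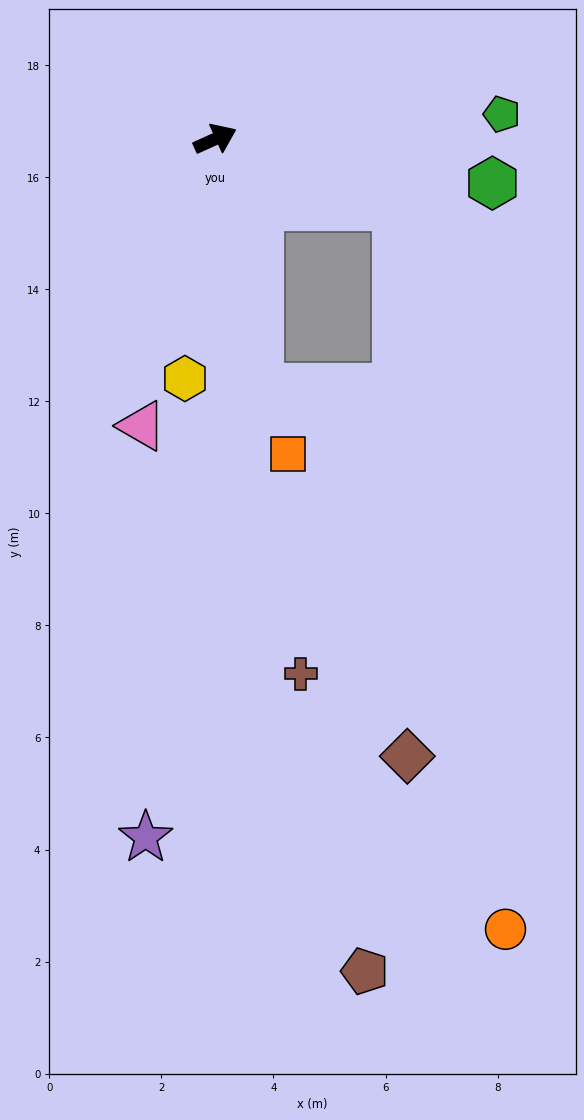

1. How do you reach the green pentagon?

turn right 19°, forward 5.1 m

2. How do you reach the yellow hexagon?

turn right 122°, forward 4.3 m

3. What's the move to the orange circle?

blocked — turn right 45°, forward 3.4 m, then turn right 61°, forward 13.0 m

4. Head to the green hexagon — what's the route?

turn right 33°, forward 5.0 m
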